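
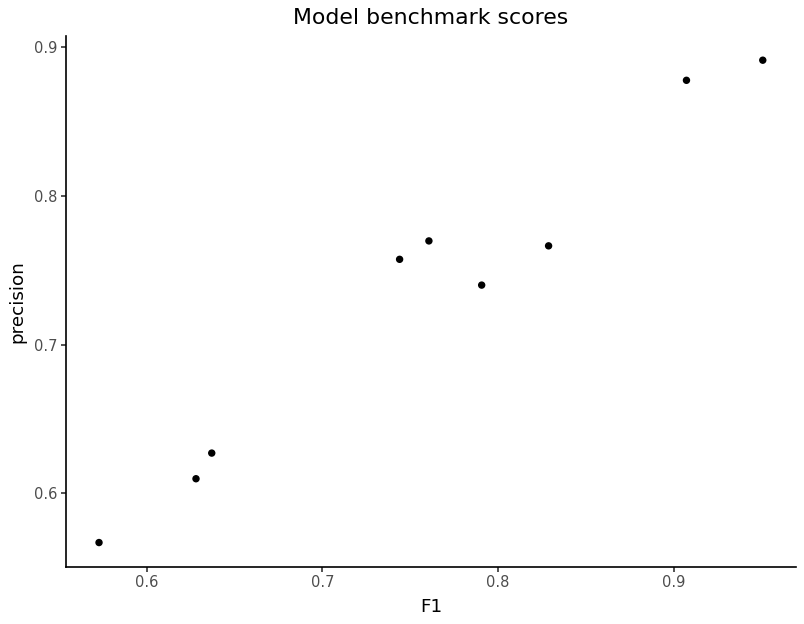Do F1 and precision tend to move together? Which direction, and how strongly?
Points are positively correlated; strong (|r| ≈ 1.0).

positive, strong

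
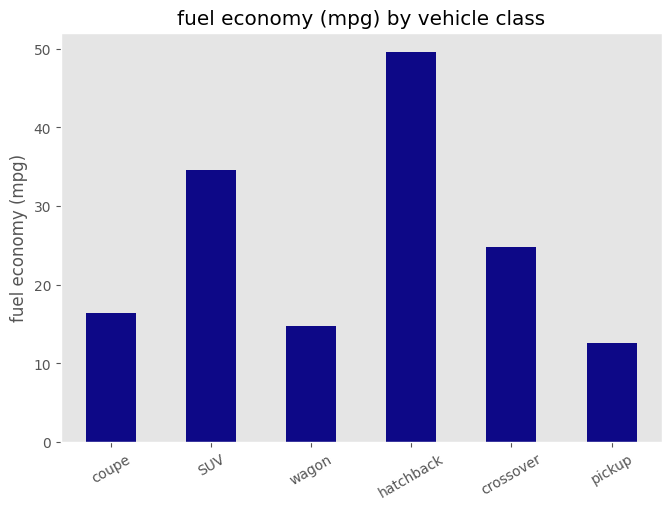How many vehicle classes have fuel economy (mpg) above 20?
3

Above 20: SUV, hatchback, crossover.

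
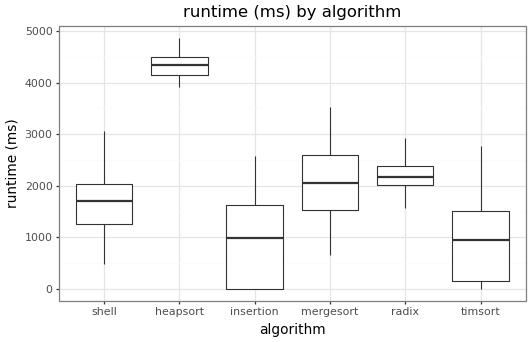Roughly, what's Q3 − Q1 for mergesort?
Q3 ≈ 2500, Q1 ≈ 1500; IQR ≈ 1000.

≈ 1000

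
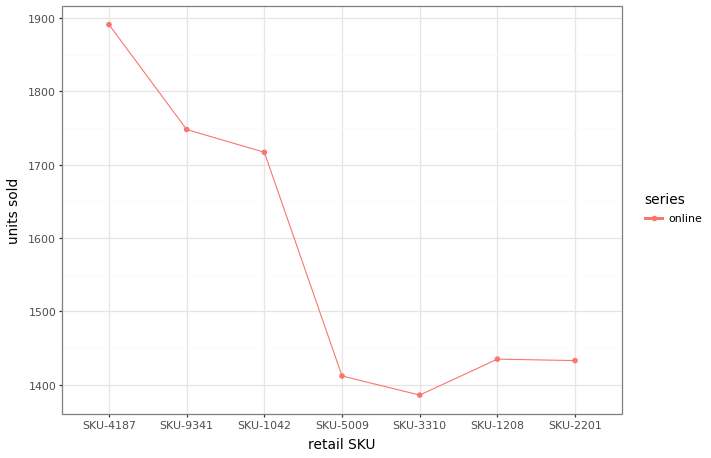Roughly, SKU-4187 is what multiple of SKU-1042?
≈ 1.12×

SKU-4187 ≈ 1900, SKU-1042 ≈ 1700; 1900/1700 ≈ 1.12.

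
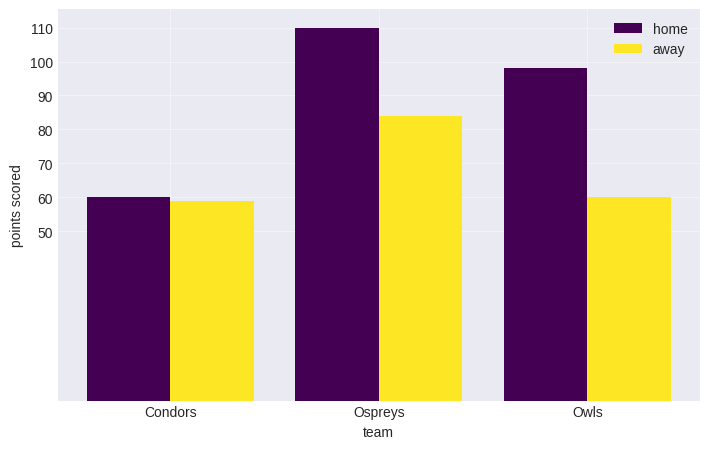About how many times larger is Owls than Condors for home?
Owls ≈ 100, Condors ≈ 60; 100/60 ≈ 1.67.

≈ 1.67×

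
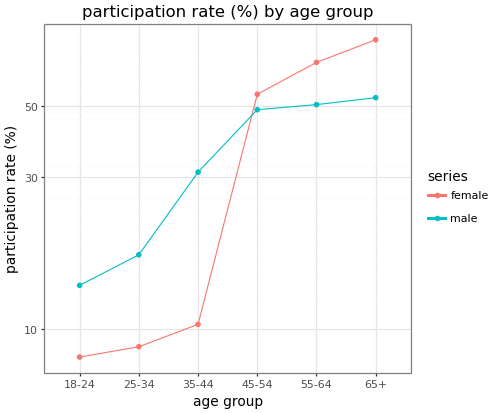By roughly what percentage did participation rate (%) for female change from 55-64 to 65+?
55-64 ≈ 70, 65+ ≈ 80; (80 − 70) / 70 ≈ +14.3%.

≈ +14.3%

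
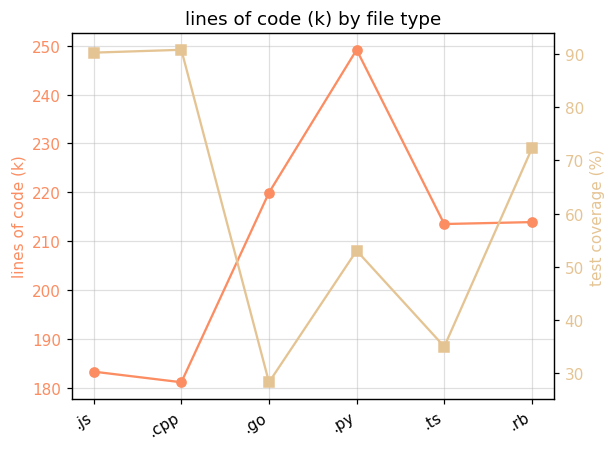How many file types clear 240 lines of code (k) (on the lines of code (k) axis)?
Above 240: .py.

1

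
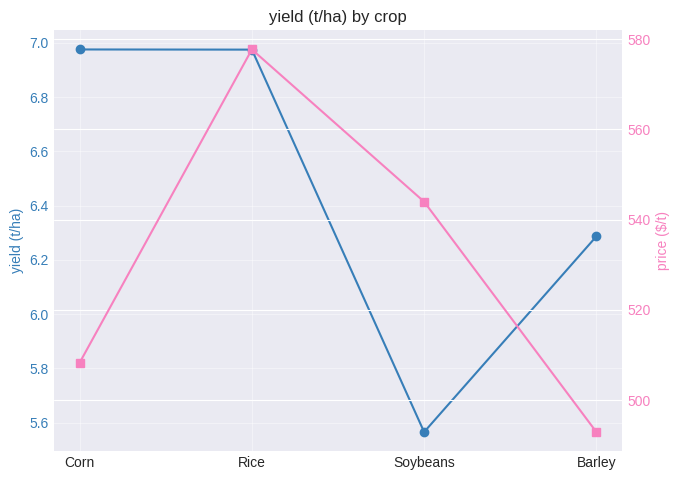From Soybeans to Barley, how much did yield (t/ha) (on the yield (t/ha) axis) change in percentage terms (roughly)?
≈ +10.7%

Soybeans ≈ 5.6, Barley ≈ 6.2; (6.2 − 5.6) / 5.6 ≈ +10.7%.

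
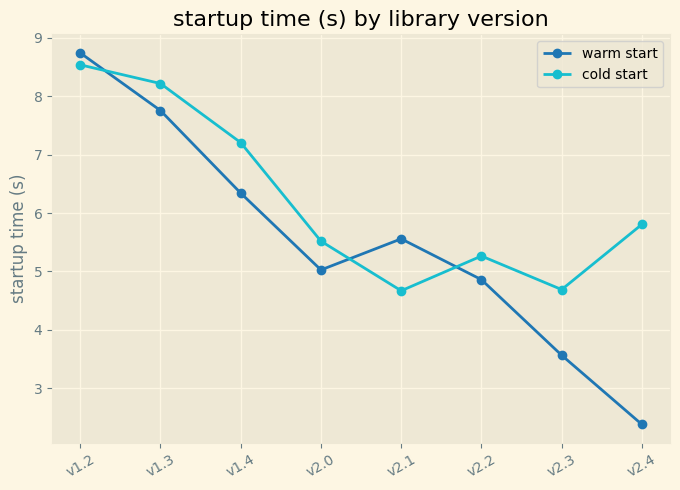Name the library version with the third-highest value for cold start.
Top 4 for cold start: v1.2 ≈ 9, v1.3 ≈ 8, v1.4 ≈ 7, v2.4 ≈ 6.

v1.4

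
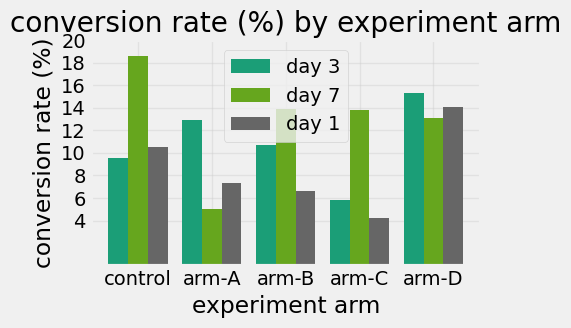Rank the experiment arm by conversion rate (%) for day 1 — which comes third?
Top 4 for day 1: arm-D ≈ 14, control ≈ 10, arm-A ≈ 8, arm-B ≈ 6.

arm-A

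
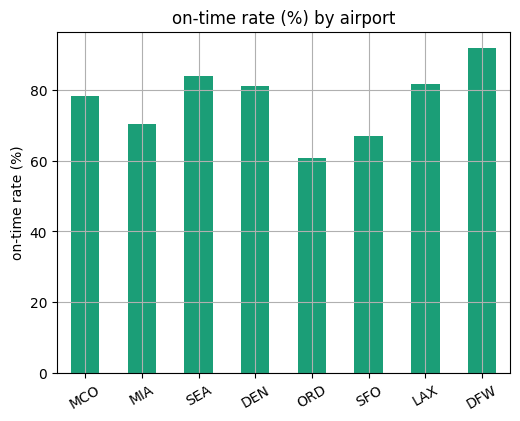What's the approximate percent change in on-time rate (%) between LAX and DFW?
LAX ≈ 80, DFW ≈ 90; (90 − 80) / 80 ≈ +12.5%.

≈ +12.5%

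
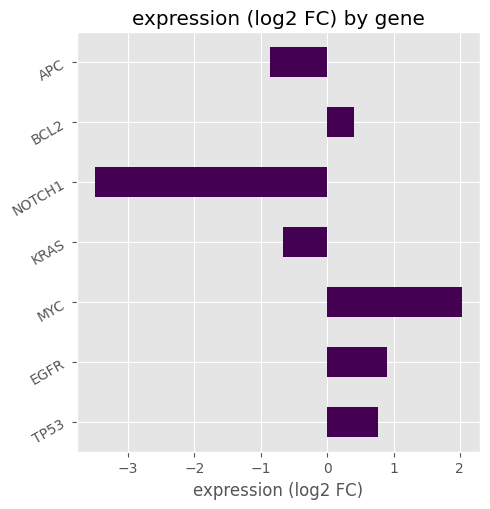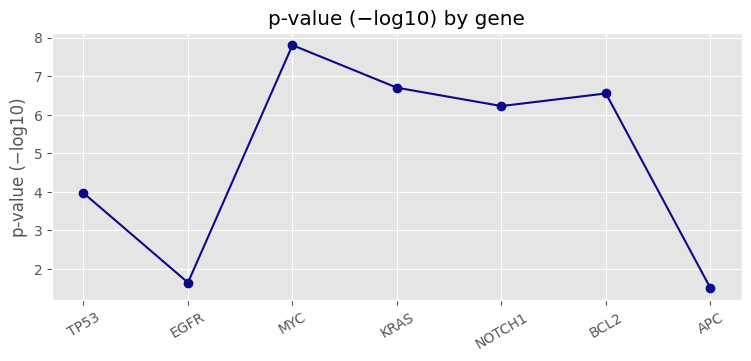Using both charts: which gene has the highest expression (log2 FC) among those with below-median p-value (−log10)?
Chart 2 median p-value (−log10) ≈ 6; below-median genes: TP53, EGFR, APC. Among those, EGFR has the highest expression (log2 FC) (≈ 1).

EGFR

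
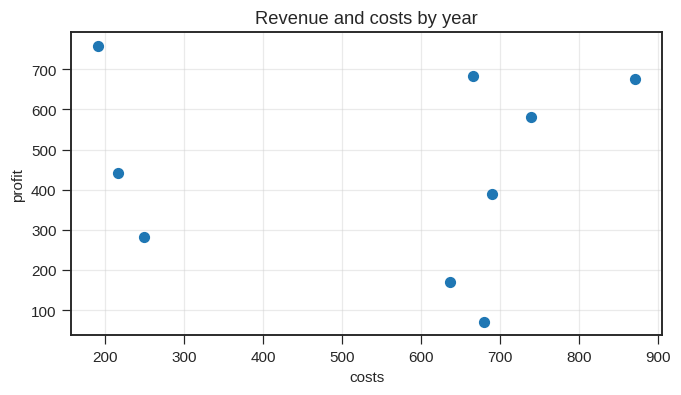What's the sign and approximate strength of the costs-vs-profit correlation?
Points are roughly uncorrelated; weak (|r| ≈ 0.0).

no clear correlation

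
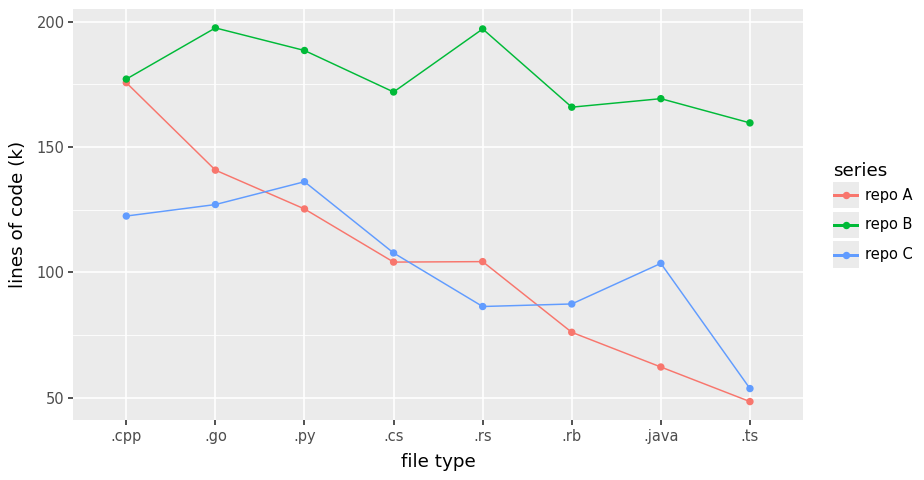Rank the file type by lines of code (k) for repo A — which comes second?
.go

Top 3 for repo A: .cpp ≈ 180, .go ≈ 140, .py ≈ 120.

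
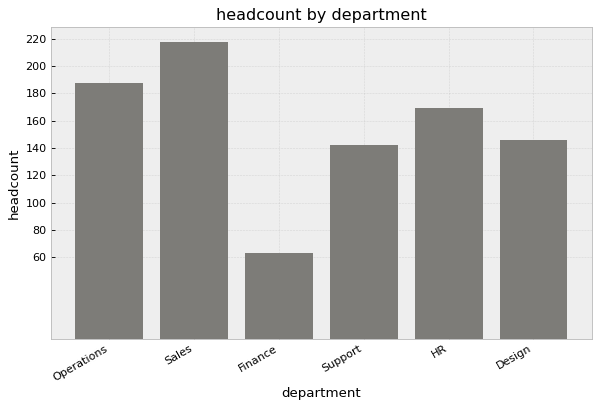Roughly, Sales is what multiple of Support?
Sales ≈ 220, Support ≈ 140; 220/140 ≈ 1.57.

≈ 1.57×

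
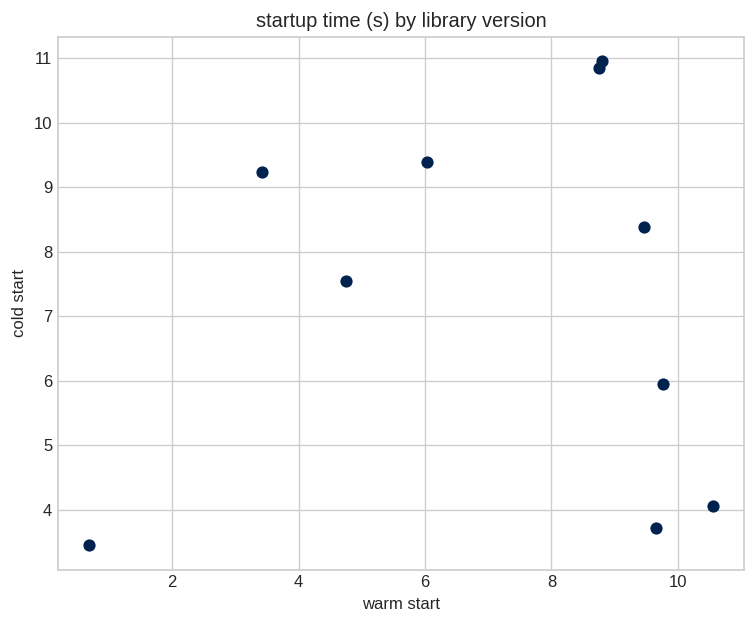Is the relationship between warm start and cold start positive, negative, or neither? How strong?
Points are roughly uncorrelated; weak (|r| ≈ 0.1).

no clear correlation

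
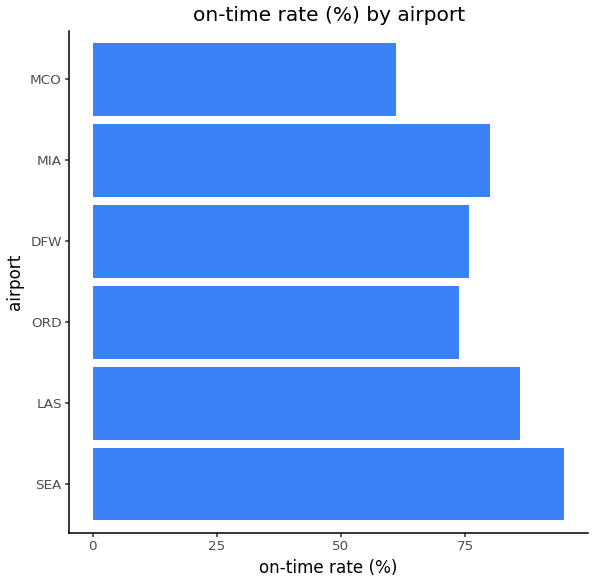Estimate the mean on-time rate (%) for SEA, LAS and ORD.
(100 + 90 + 70) / 3 ≈ 87.

≈ 87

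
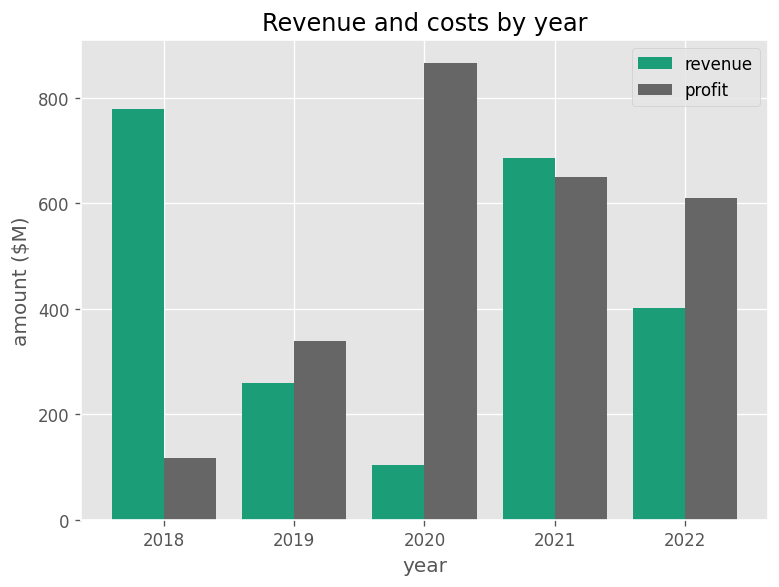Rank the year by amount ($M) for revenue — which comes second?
2021

Top 3 for revenue: 2018 ≈ 800, 2021 ≈ 700, 2022 ≈ 400.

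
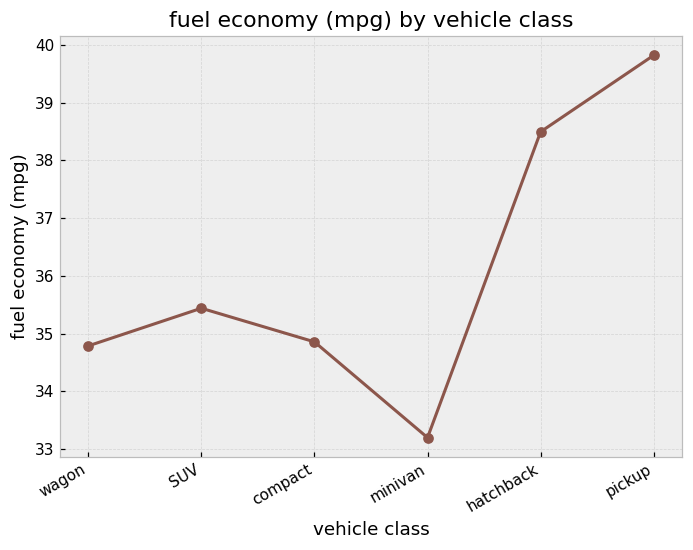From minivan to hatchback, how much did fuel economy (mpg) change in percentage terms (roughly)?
≈ +15.2%

minivan ≈ 33, hatchback ≈ 38; (38 − 33) / 33 ≈ +15.2%.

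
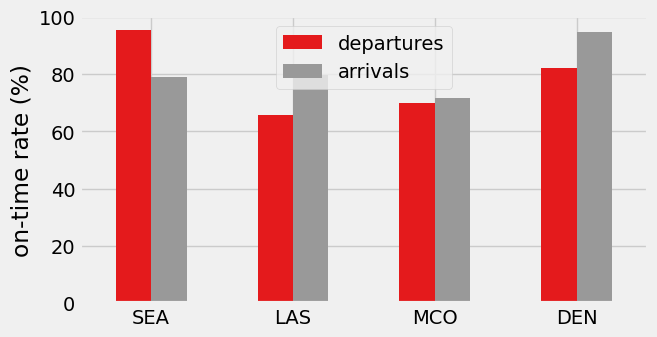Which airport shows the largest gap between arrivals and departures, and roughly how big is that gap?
SEA, ≈ 20 %

SEA: arrivals ≈ 80, departures ≈ 100 → gap ≈ 20. Next-largest (LAS) is only ≈ 10.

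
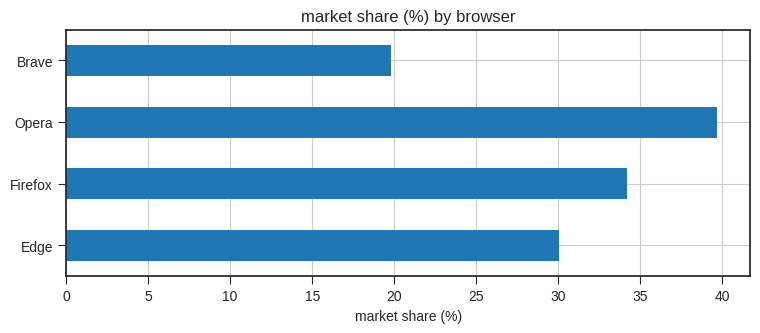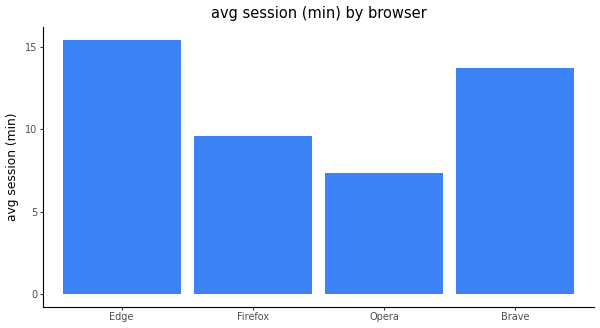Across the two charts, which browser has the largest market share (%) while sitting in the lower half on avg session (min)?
Chart 2 median avg session (min) ≈ 12; below-median browsers: Firefox, Opera. Among those, Opera has the highest market share (%) (≈ 40).

Opera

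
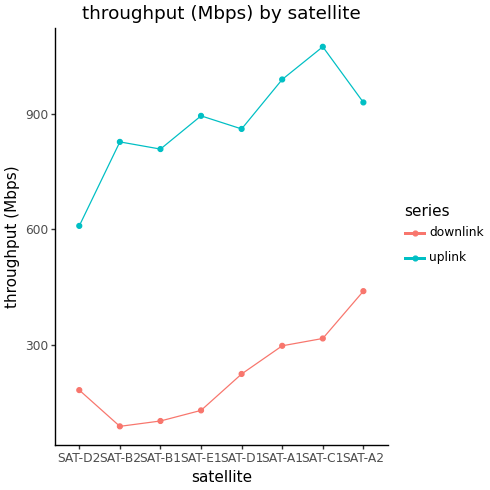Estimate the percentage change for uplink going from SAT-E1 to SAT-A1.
≈ +11.1%

SAT-E1 ≈ 900, SAT-A1 ≈ 1000; (1000 − 900) / 900 ≈ +11.1%.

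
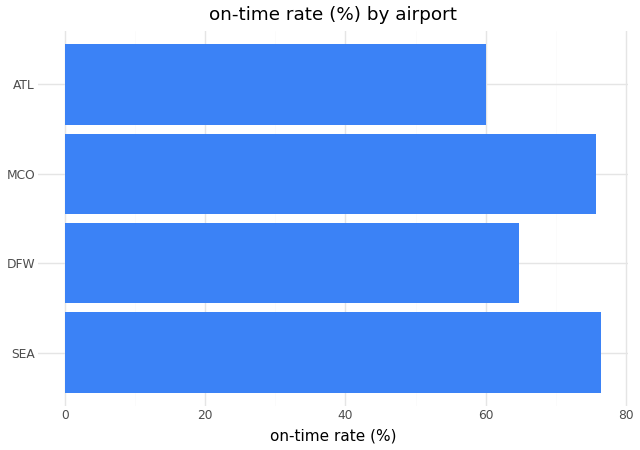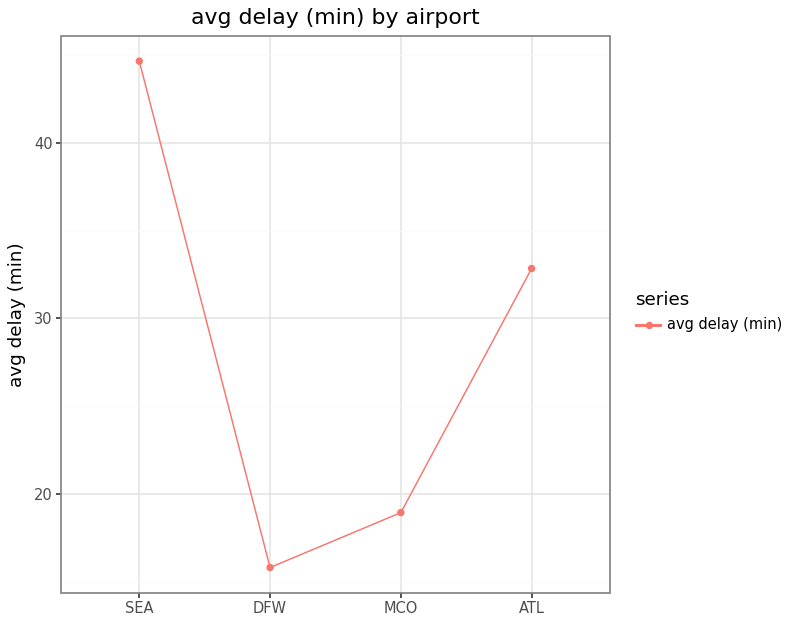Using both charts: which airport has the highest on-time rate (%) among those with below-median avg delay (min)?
Chart 2 median avg delay (min) ≈ 25; below-median airports: DFW, MCO. Among those, MCO has the highest on-time rate (%) (≈ 80).

MCO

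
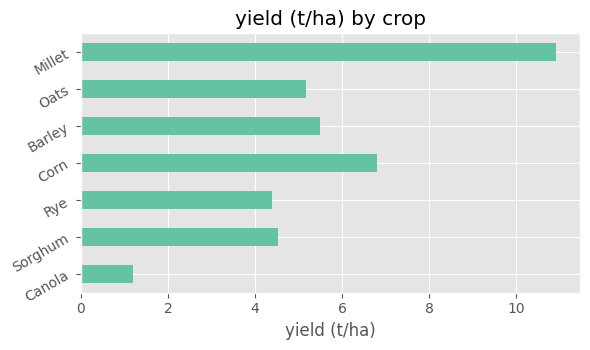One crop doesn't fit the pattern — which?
Millet

Millet ≈ 11; the rest sit between ≈ 1 and ≈ 7.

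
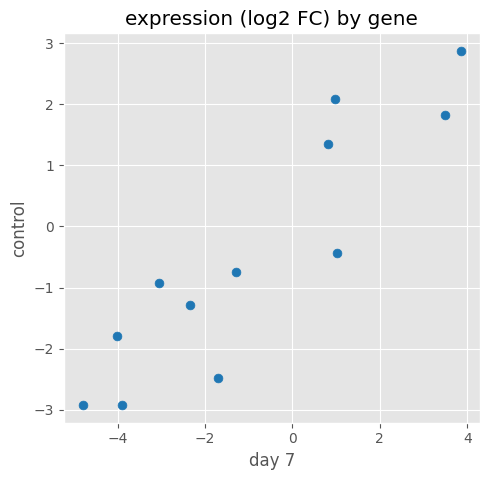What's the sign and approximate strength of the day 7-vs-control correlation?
Points are positively correlated; strong (|r| ≈ 0.9).

positive, strong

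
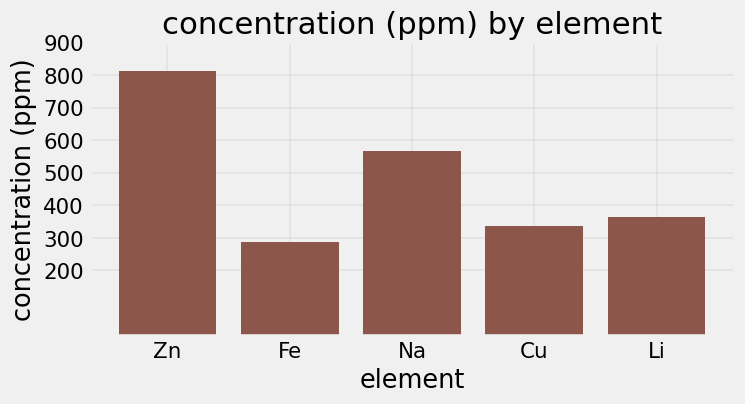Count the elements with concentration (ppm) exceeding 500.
Above 500: Zn, Na.

2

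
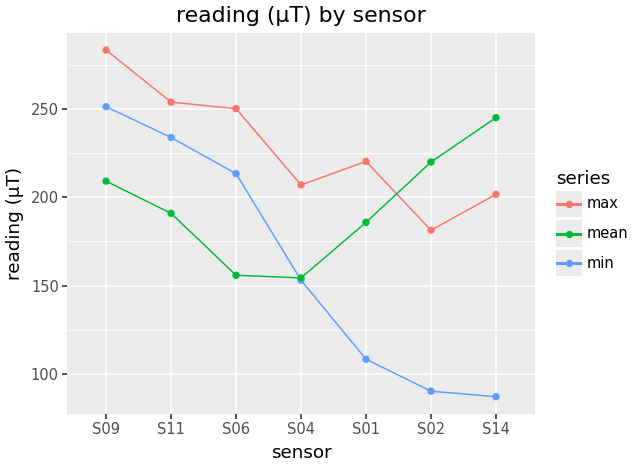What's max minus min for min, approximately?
≈ 180

Max S09 ≈ 260, min S14 ≈ 80; range ≈ 180.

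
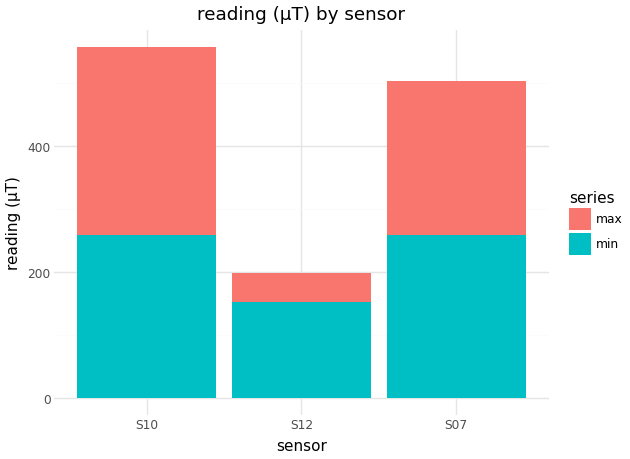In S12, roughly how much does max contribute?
≈ 50

max top ≈ 200, bottom ≈ 150; segment ≈ 50.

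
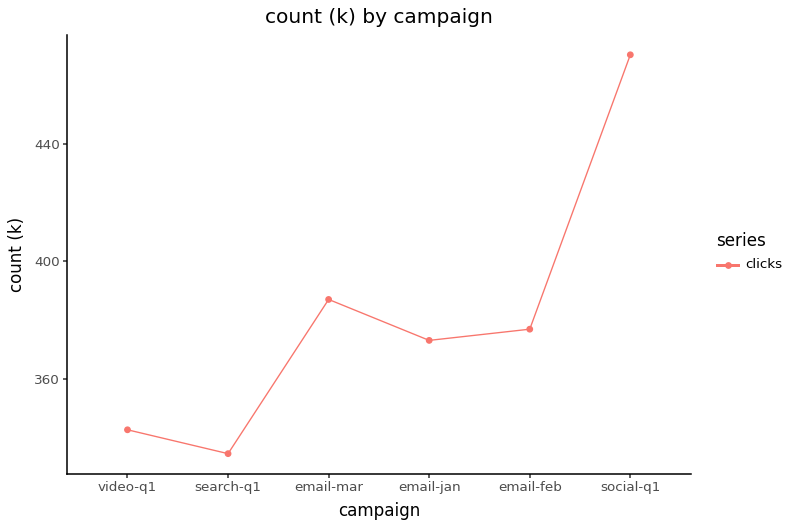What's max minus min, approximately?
Max social-q1 ≈ 480, min search-q1 ≈ 340; range ≈ 140.

≈ 140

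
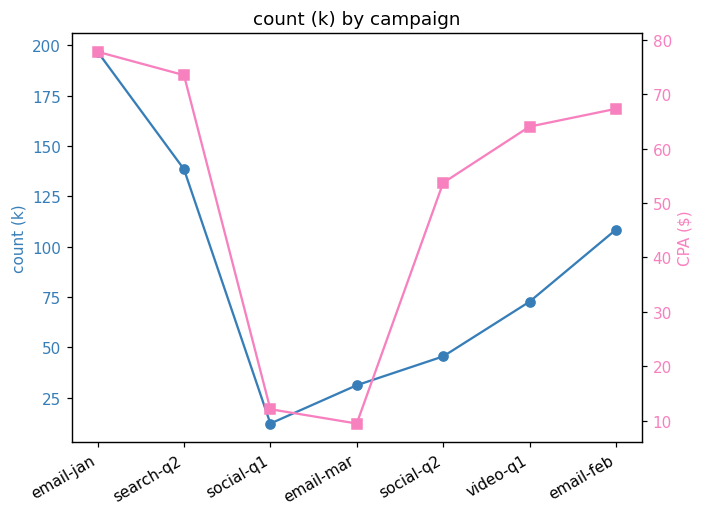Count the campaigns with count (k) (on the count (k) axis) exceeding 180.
Above 180: email-jan.

1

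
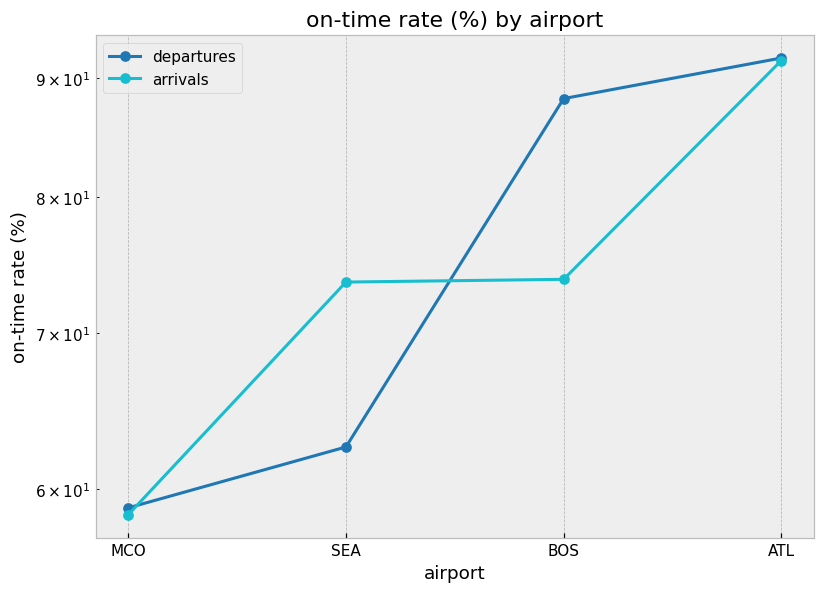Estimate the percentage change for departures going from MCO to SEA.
≈ +8.3%

MCO ≈ 60, SEA ≈ 65; (65 − 60) / 60 ≈ +8.3%.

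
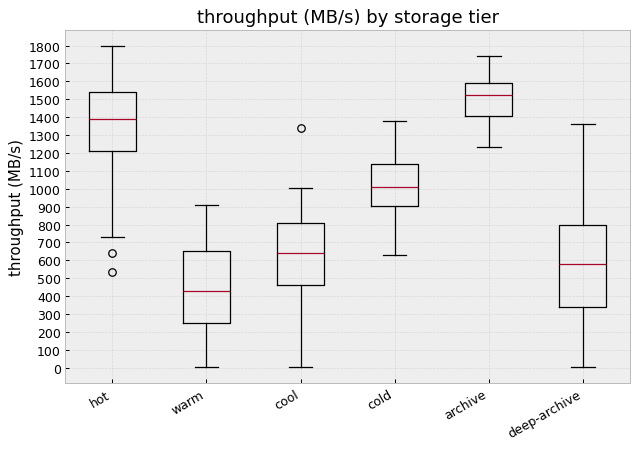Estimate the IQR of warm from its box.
Q3 ≈ 700, Q1 ≈ 300; IQR ≈ 400.

≈ 400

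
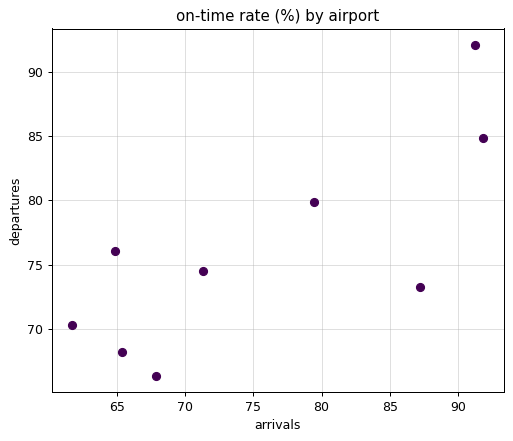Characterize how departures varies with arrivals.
positive, strong

Points are positively correlated; strong (|r| ≈ 0.8).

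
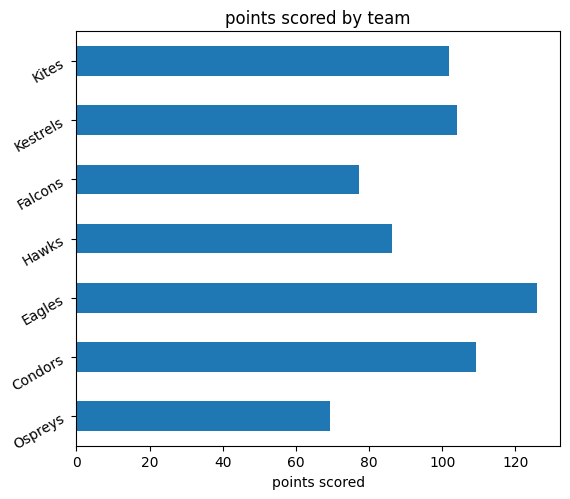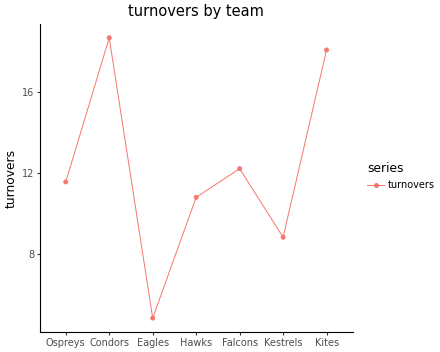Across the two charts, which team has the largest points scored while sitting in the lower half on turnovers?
Chart 2 median turnovers ≈ 12; below-median teams: Eagles, Hawks, Kestrels. Among those, Eagles has the highest points scored (≈ 120).

Eagles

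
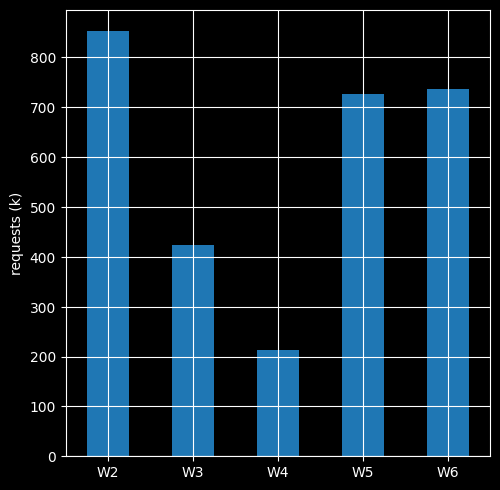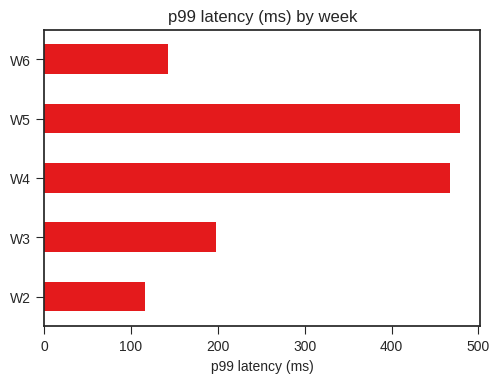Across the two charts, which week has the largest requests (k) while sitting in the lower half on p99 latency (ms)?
W2

Chart 2 median p99 latency (ms) ≈ 200; below-median weeks: W2, W6. Among those, W2 has the highest requests (k) (≈ 900).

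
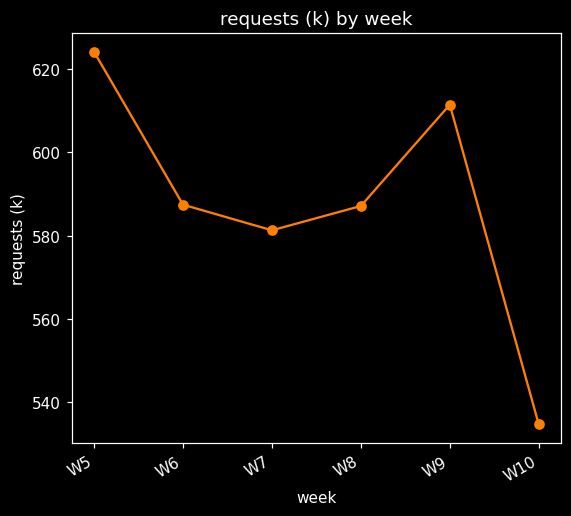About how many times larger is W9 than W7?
W9 ≈ 610, W7 ≈ 580; 610/580 ≈ 1.05.

≈ 1.05×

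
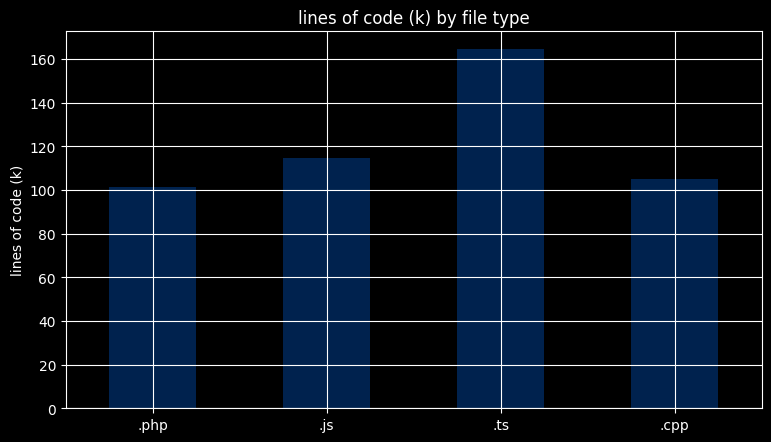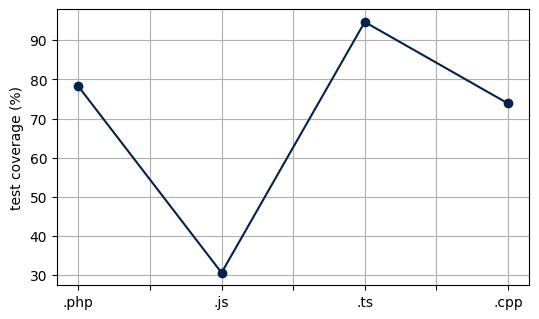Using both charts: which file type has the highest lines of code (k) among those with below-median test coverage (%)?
Chart 2 median test coverage (%) ≈ 80; below-median file types: .js, .cpp. Among those, .js has the highest lines of code (k) (≈ 120).

.js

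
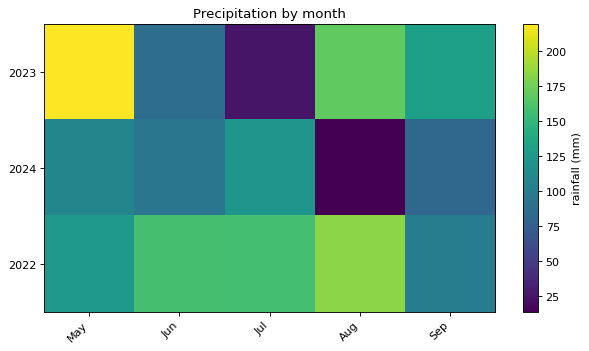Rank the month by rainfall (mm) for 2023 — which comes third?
Sep

Top 4 for 2023: May ≈ 220, Aug ≈ 160, Sep ≈ 140, Jun ≈ 80.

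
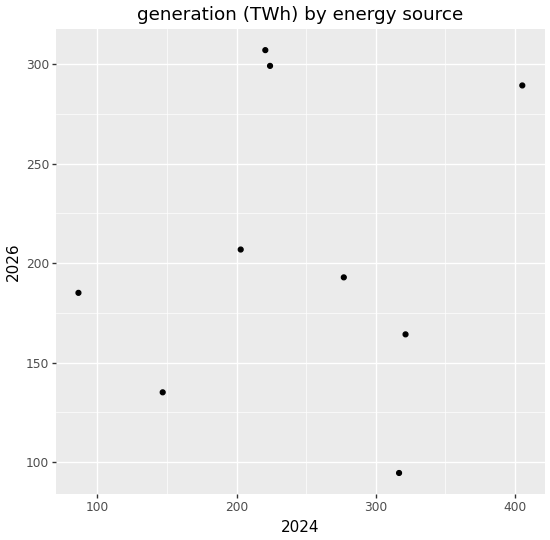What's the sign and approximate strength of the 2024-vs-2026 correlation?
Points are roughly uncorrelated; weak (|r| ≈ 0.1).

no clear correlation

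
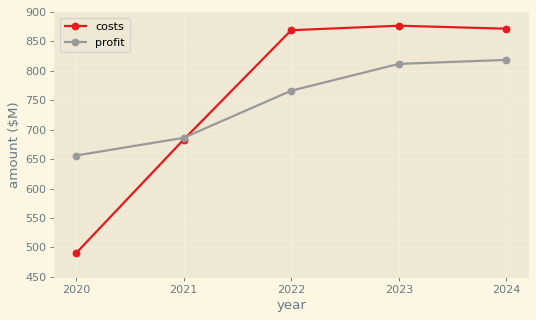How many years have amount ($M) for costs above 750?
3

Above 750: 2022, 2023, 2024.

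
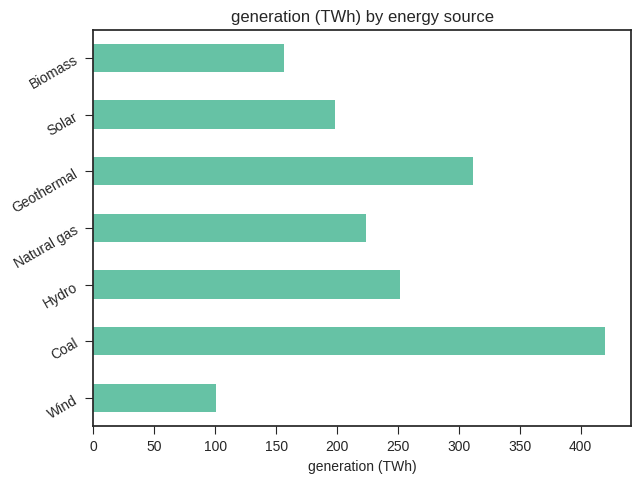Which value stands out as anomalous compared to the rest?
Coal

Coal ≈ 400; the rest sit between ≈ 100 and ≈ 300.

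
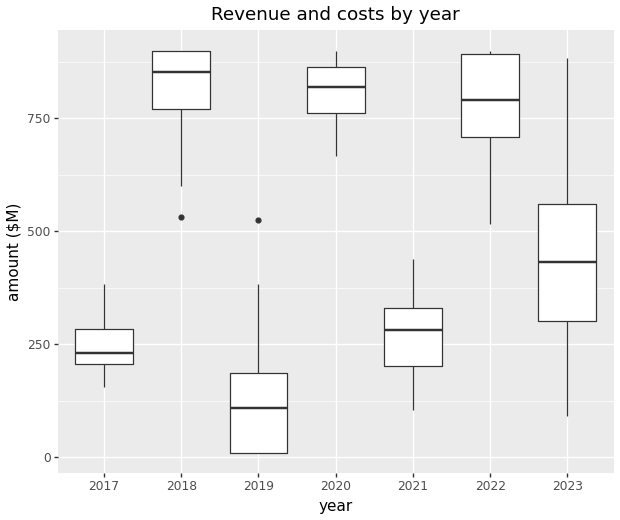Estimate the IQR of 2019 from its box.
Q3 ≈ 200, Q1 ≈ 0; IQR ≈ 200.

≈ 200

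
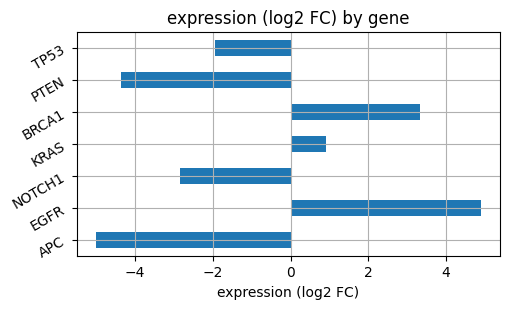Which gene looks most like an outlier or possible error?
EGFR

EGFR ≈ 5; the rest sit between ≈ -5 and ≈ 3.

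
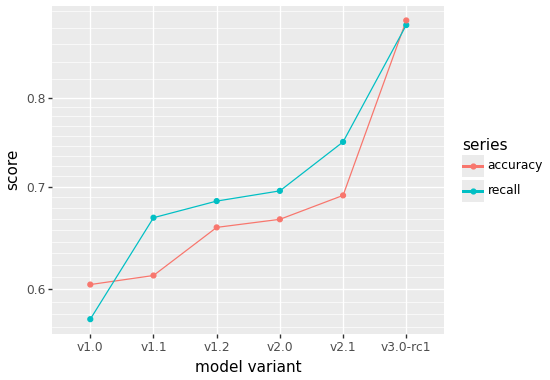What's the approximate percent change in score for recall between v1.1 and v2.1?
v1.1 ≈ 0.65, v2.1 ≈ 0.75; (0.75 − 0.65) / 0.65 ≈ +15.4%.

≈ +15.4%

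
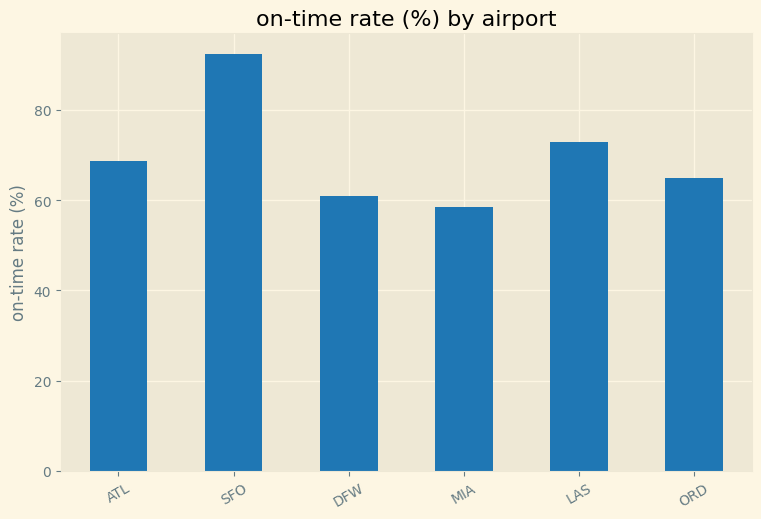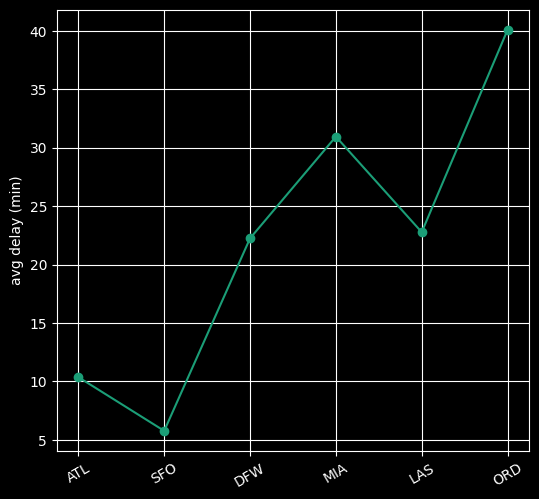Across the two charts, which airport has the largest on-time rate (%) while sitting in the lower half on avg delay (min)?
Chart 2 median avg delay (min) ≈ 25; below-median airports: ATL, SFO, DFW. Among those, SFO has the highest on-time rate (%) (≈ 90).

SFO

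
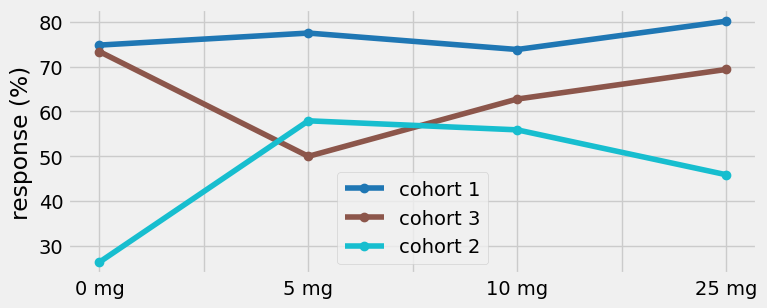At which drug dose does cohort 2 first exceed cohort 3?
0 mg: cohort 2 ≈ 25 vs cohort 3 ≈ 75 (not yet); 5 mg: cohort 2 ≈ 60 vs cohort 3 ≈ 50 (first crossover).

5 mg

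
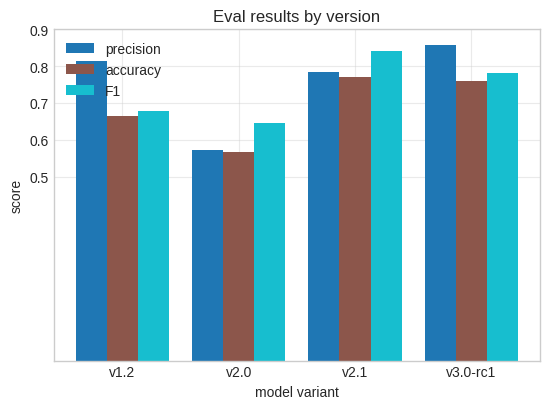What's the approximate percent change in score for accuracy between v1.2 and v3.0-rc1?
v1.2 ≈ 0.7, v3.0-rc1 ≈ 0.8; (0.8 − 0.7) / 0.7 ≈ +14.3%.

≈ +14.3%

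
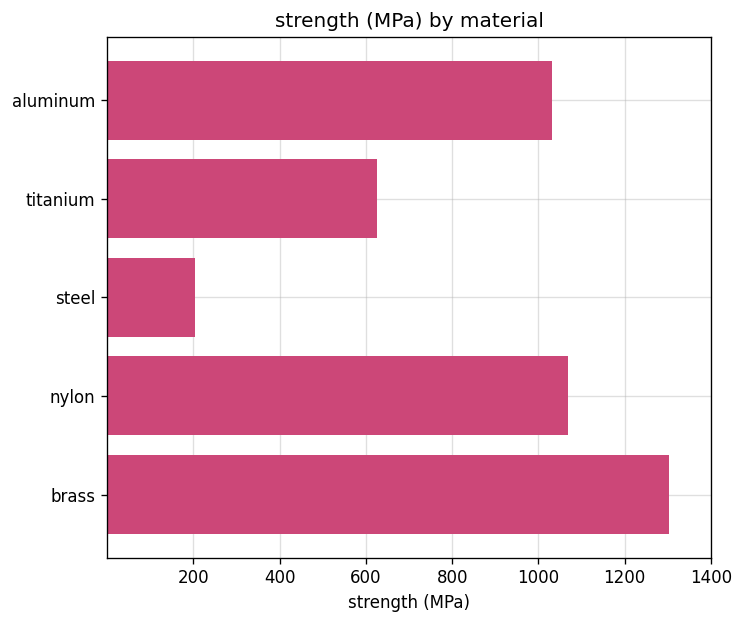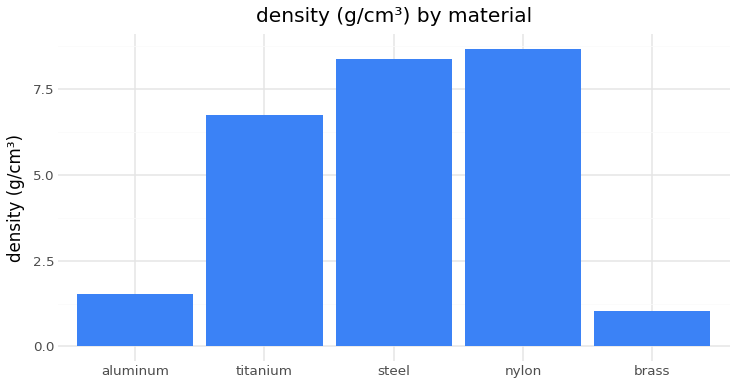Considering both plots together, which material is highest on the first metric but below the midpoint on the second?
Chart 2 median density (g/cm³) ≈ 7; below-median materials: aluminum, brass. Among those, brass has the highest strength (MPa) (≈ 1400).

brass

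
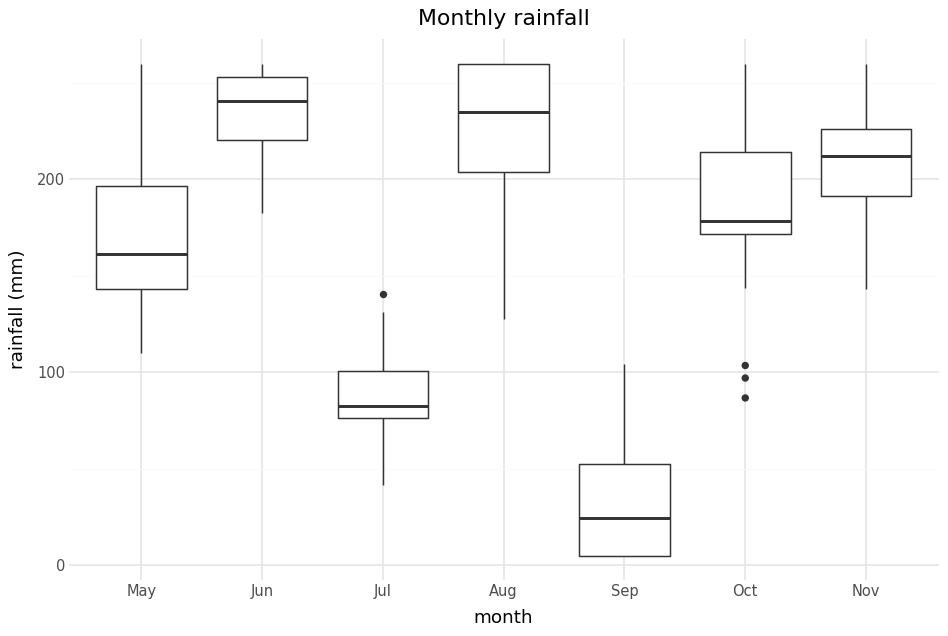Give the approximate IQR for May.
Q3 ≈ 200, Q1 ≈ 140; IQR ≈ 60.

≈ 60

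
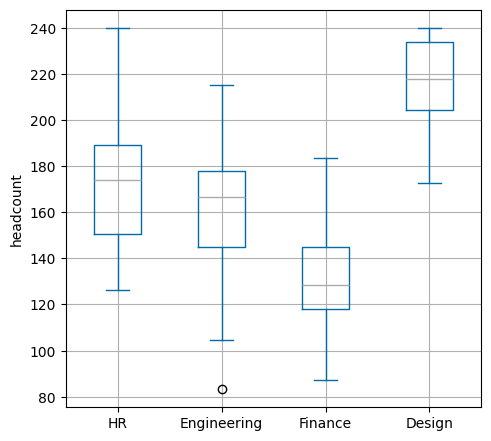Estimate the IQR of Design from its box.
≈ 30

Q3 ≈ 230, Q1 ≈ 200; IQR ≈ 30.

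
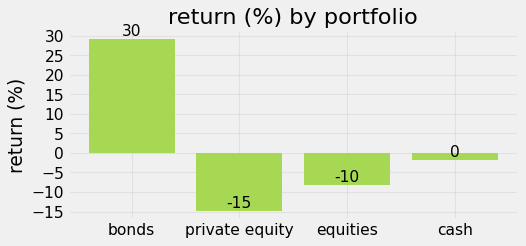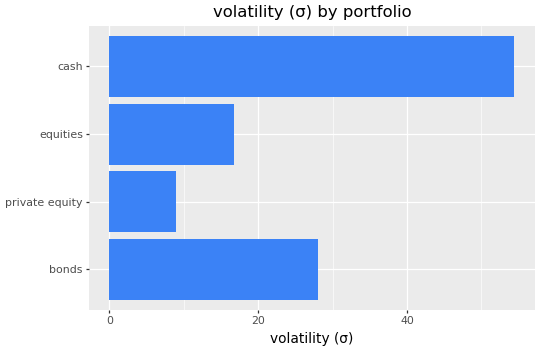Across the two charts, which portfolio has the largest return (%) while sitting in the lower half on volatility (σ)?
equities

Chart 2 median volatility (σ) ≈ 20; below-median portfolios: private equity, equities. Among those, equities has the highest return (%) (≈ -10).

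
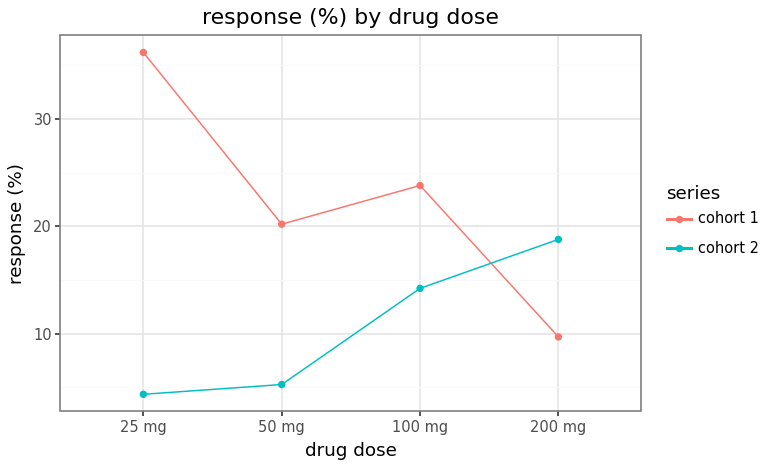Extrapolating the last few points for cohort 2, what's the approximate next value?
≈ 27.5

Last three: 5, 15, 20 → slope ≈ 7.5/step → next ≈ 27.5.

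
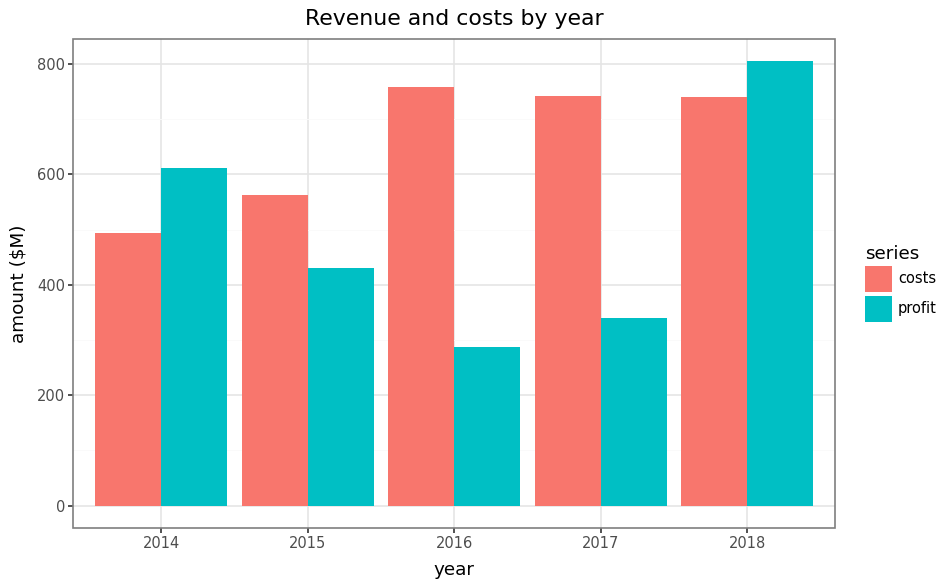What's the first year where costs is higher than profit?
2015

2014: costs ≈ 500 vs profit ≈ 600 (not yet); 2015: costs ≈ 600 vs profit ≈ 400 (first crossover).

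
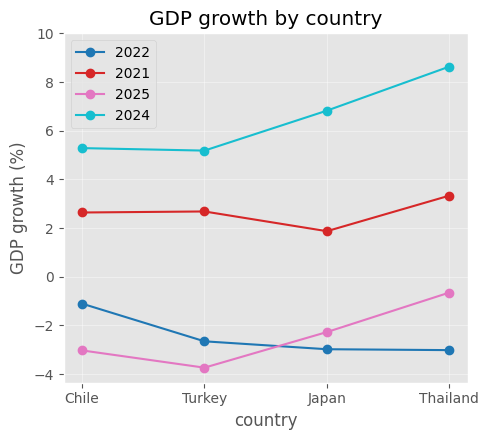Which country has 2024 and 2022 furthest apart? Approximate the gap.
Thailand: 2024 ≈ 8, 2022 ≈ -4 → gap ≈ 12. Next-largest (Japan) is only ≈ 8.

Thailand, ≈ 12 %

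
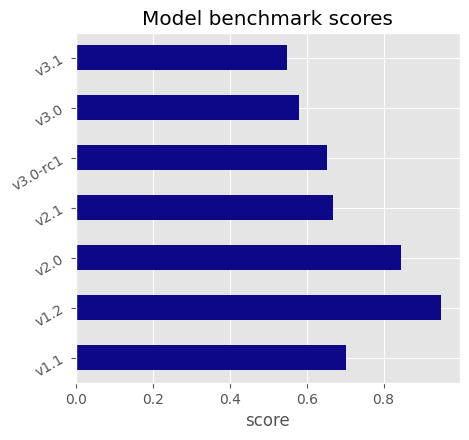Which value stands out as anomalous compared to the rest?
v1.2 ≈ 1.0; the rest sit between ≈ 0.6 and ≈ 0.8.

v1.2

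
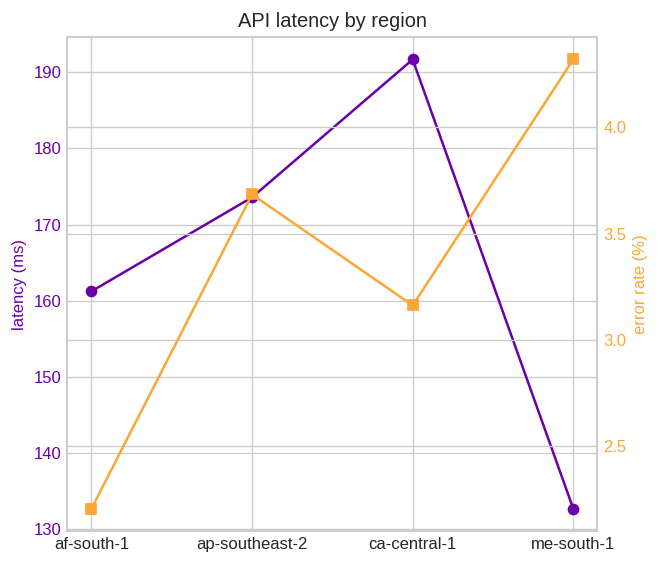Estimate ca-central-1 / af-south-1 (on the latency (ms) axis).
≈ 1.19×

ca-central-1 ≈ 190, af-south-1 ≈ 160; 190/160 ≈ 1.19.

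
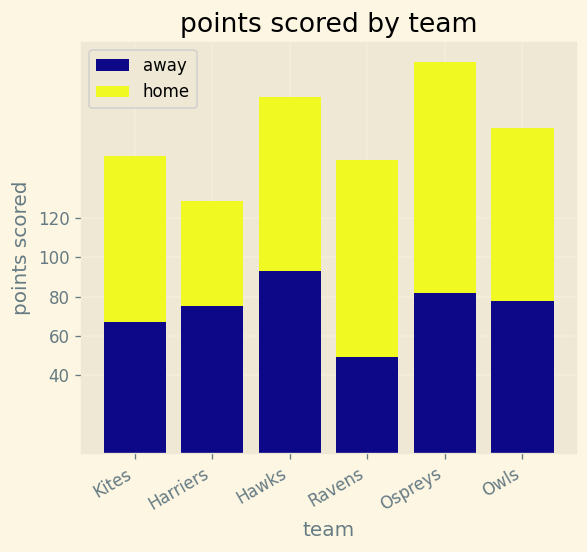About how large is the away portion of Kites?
≈ 60

away top ≈ 60, bottom ≈ 0; segment ≈ 60.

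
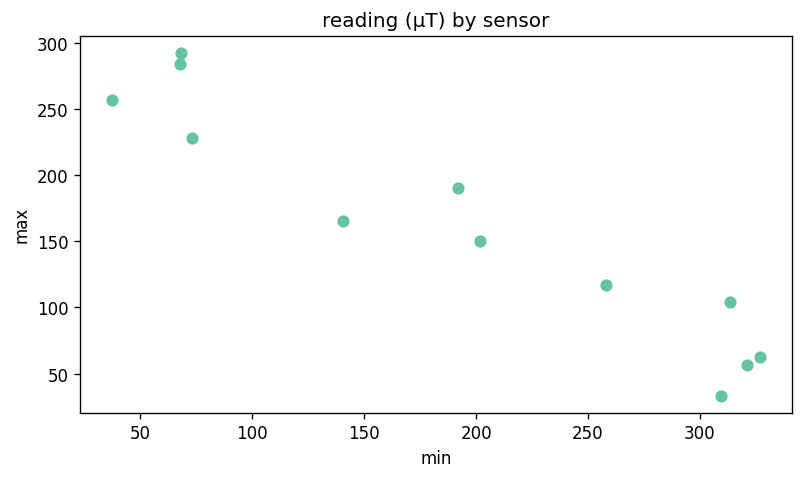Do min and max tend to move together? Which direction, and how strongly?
Points are negatively correlated; strong (|r| ≈ 1.0).

negative, strong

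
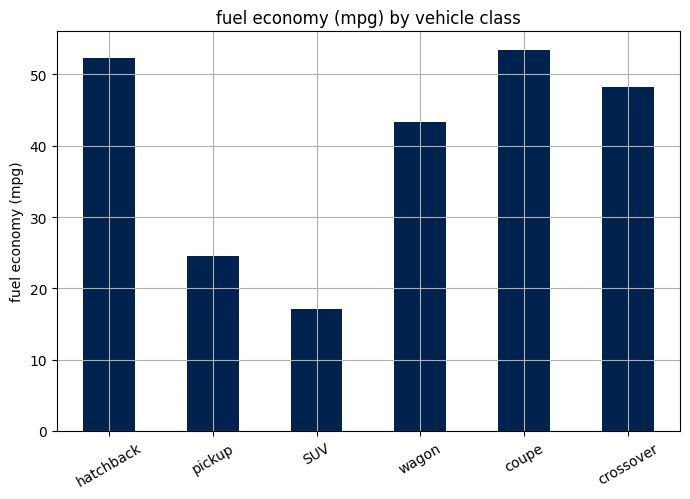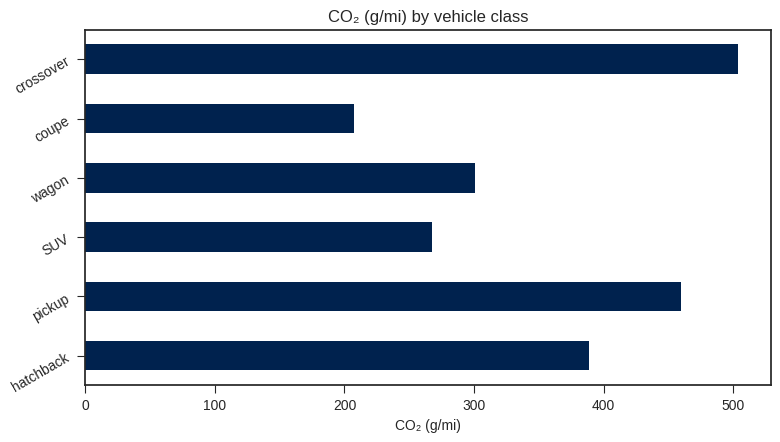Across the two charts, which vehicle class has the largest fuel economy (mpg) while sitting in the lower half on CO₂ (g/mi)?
coupe

Chart 2 median CO₂ (g/mi) ≈ 350; below-median vehicle classes: SUV, wagon, coupe. Among those, coupe has the highest fuel economy (mpg) (≈ 55).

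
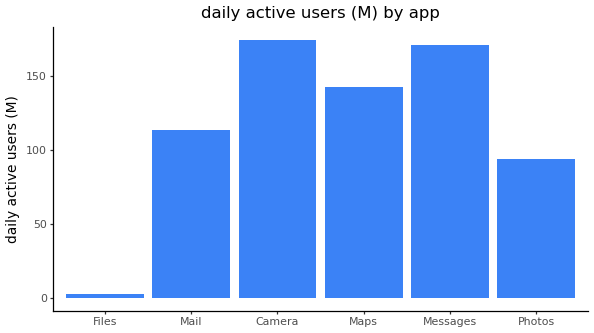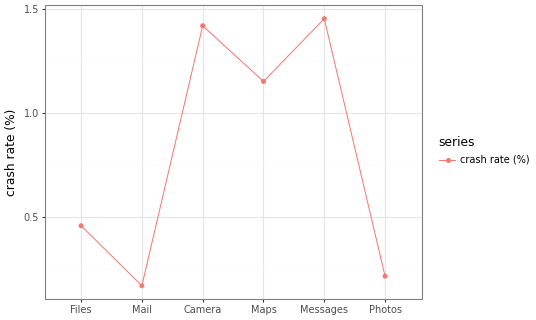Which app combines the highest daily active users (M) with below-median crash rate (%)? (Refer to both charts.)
Mail

Chart 2 median crash rate (%) ≈ 0.8; below-median apps: Files, Mail, Photos. Among those, Mail has the highest daily active users (M) (≈ 120).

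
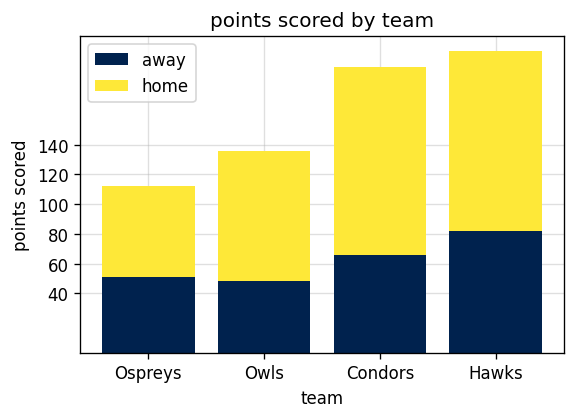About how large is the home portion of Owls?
≈ 100

home top ≈ 140, bottom ≈ 40; segment ≈ 100.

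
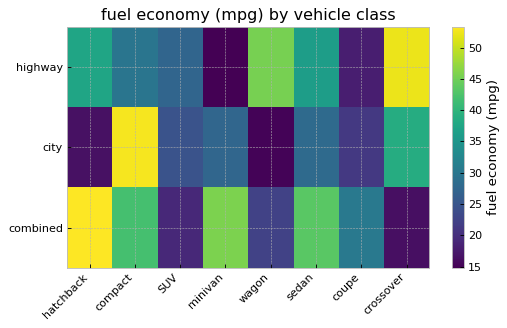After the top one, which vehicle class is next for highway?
wagon

Top 3 for highway: crossover ≈ 50, wagon ≈ 45, hatchback ≈ 35.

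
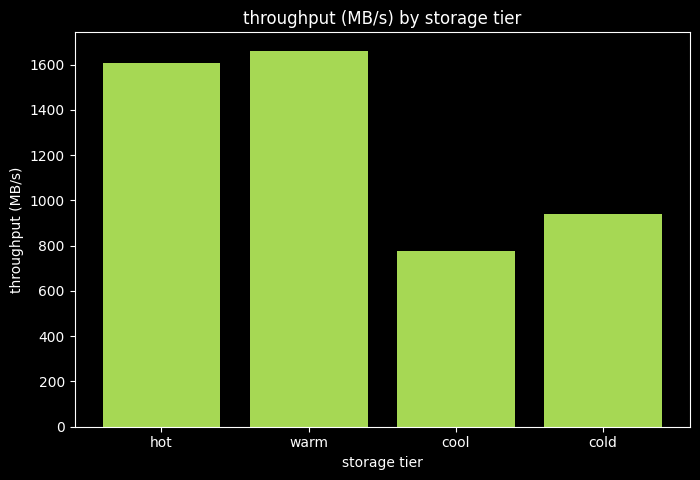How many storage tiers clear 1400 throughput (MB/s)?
2

Above 1400: hot, warm.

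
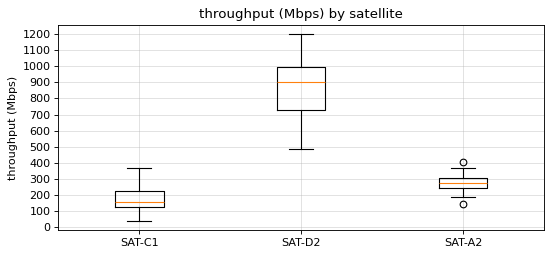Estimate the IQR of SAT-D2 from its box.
≈ 300

Q3 ≈ 1000, Q1 ≈ 700; IQR ≈ 300.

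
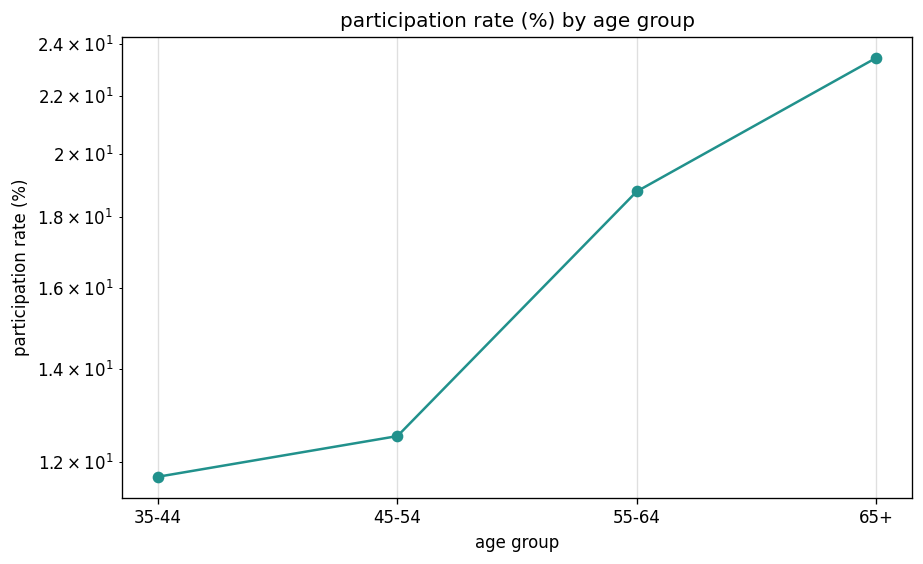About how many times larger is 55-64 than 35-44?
≈ 1.58×

55-64 ≈ 19, 35-44 ≈ 12; 19/12 ≈ 1.58.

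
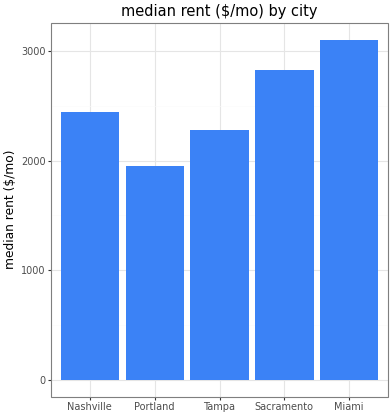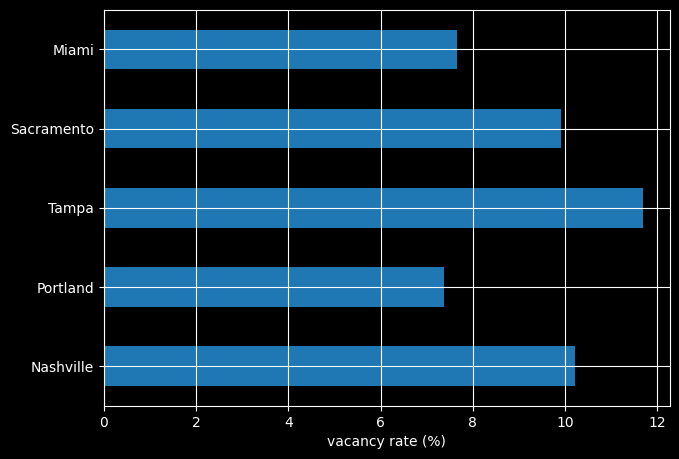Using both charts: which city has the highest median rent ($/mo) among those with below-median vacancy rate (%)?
Miami

Chart 2 median vacancy rate (%) ≈ 10; below-median cities: Portland, Miami. Among those, Miami has the highest median rent ($/mo) (≈ 3000).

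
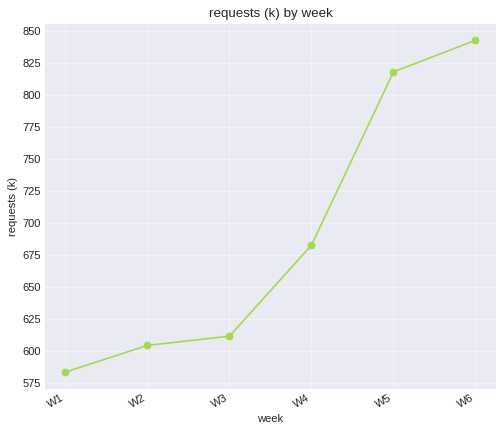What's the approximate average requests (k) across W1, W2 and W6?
(575 + 600 + 850) / 3 ≈ 675.

≈ 675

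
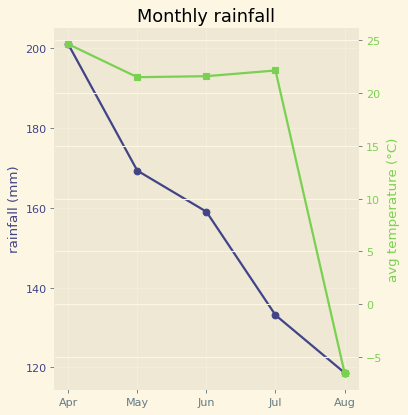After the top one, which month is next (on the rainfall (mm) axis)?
Top 3 (on the rainfall (mm) axis): Apr ≈ 200, May ≈ 170, Jun ≈ 160.

May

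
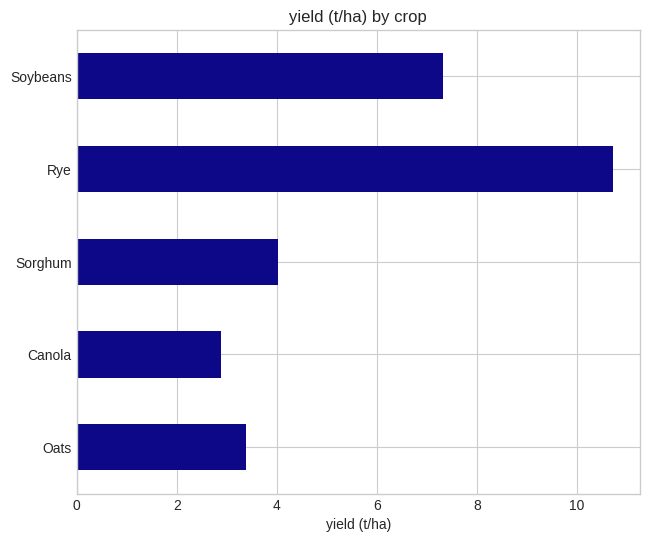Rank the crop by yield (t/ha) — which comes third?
Top 4: Rye ≈ 11, Soybeans ≈ 7, Sorghum ≈ 4, Oats ≈ 3.

Sorghum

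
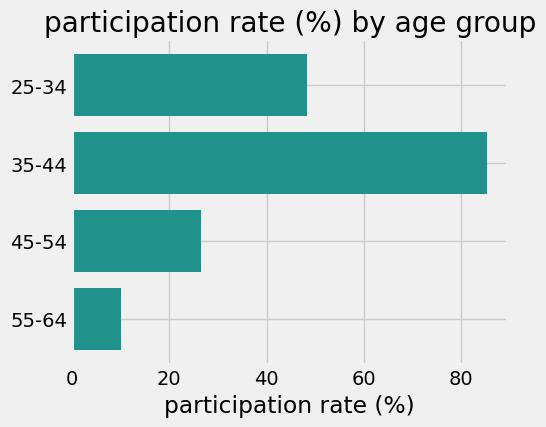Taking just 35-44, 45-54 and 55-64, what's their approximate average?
(90 + 30 + 10) / 3 ≈ 43.

≈ 43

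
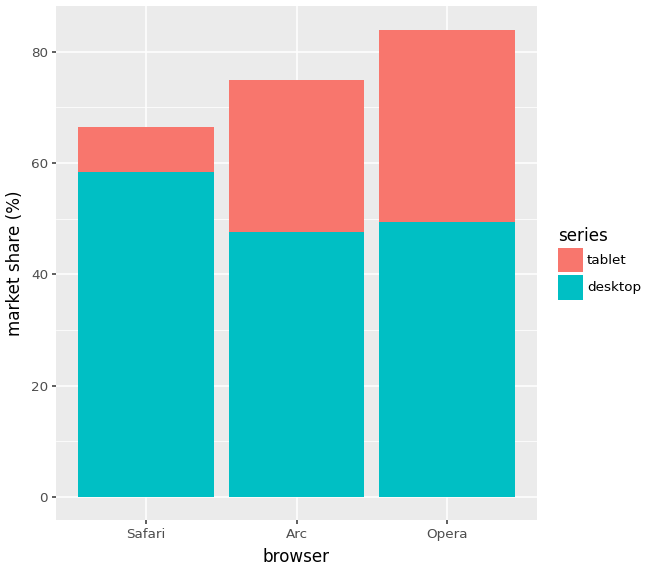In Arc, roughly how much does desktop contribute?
desktop top ≈ 50, bottom ≈ 0; segment ≈ 50.

≈ 50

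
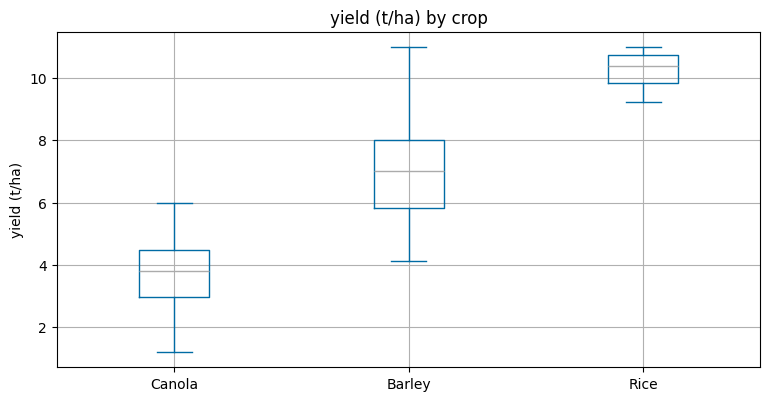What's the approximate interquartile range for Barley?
≈ 2

Q3 ≈ 8, Q1 ≈ 6; IQR ≈ 2.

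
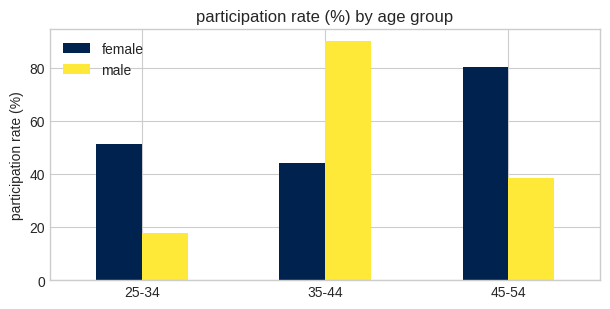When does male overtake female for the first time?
25-34: male ≈ 20 vs female ≈ 50 (not yet); 35-44: male ≈ 90 vs female ≈ 40 (first crossover).

35-44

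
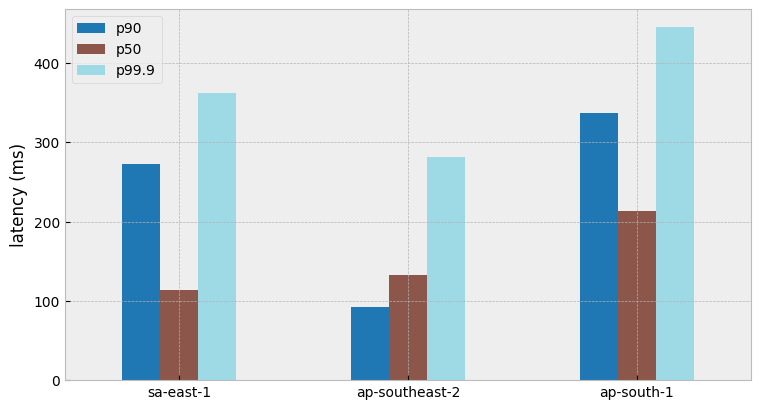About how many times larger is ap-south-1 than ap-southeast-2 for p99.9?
≈ 1.5×

ap-south-1 ≈ 450, ap-southeast-2 ≈ 300; 450/300 ≈ 1.5.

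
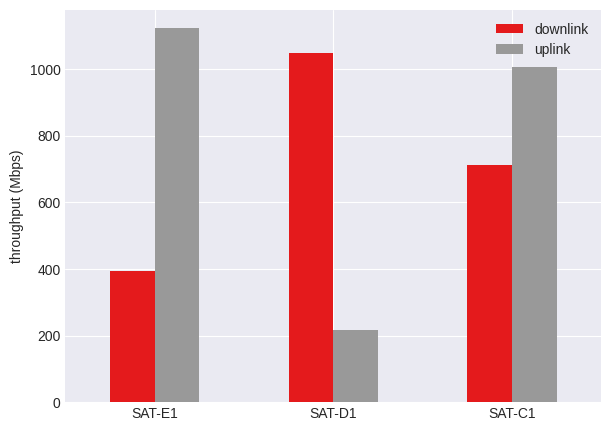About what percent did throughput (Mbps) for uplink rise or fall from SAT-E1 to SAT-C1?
SAT-E1 ≈ 1100, SAT-C1 ≈ 1000; (1000 − 1100) / 1100 ≈ -9.1%.

≈ -9.1%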